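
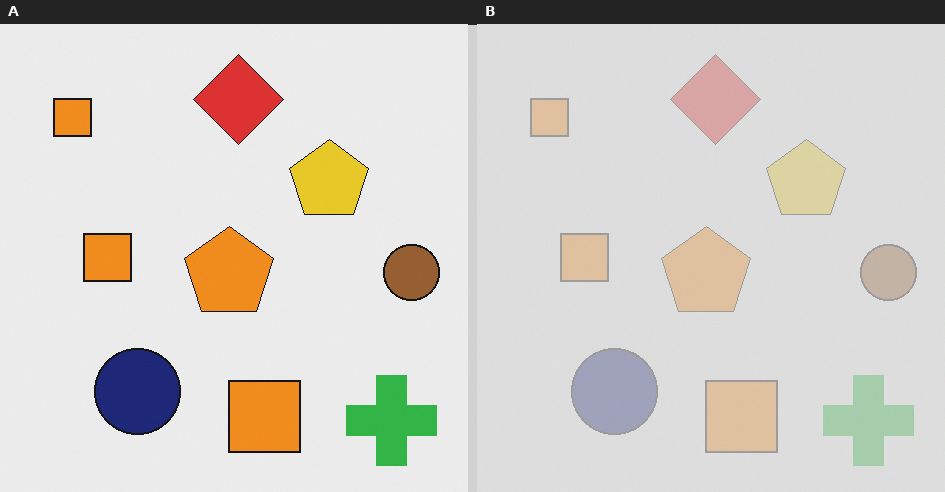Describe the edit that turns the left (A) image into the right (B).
It was given much lower contrast.

Tones are pushed toward mid-grey across the whole image — a global contrast change.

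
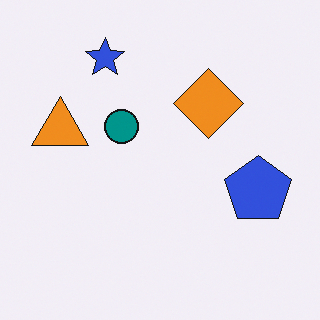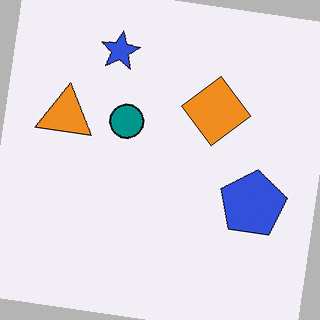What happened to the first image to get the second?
This is the original image rotated clockwise by a slight angle.

Every shape is tilted by the same angle and the image corners show triangular fill wedges — a whole-image rotation by a non-right angle.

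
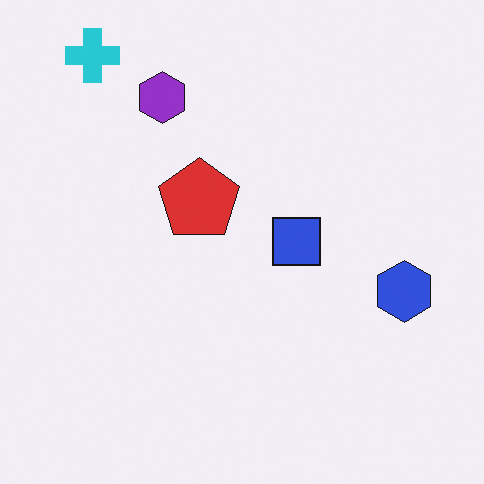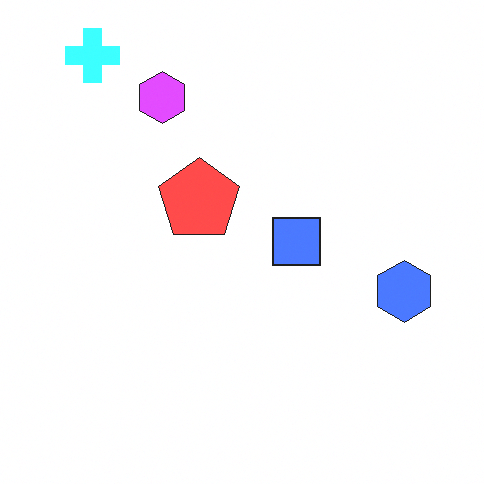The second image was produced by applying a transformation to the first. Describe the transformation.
The image was noticeably brightened.

Every pixel — background and shapes alike — is uniformly brightened.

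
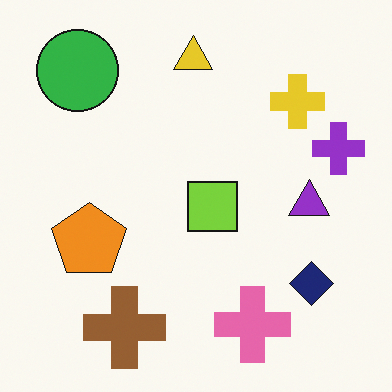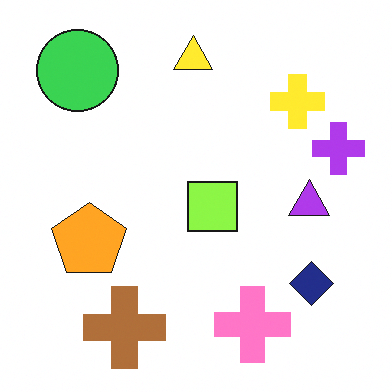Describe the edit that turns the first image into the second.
It was brightened a little.

Every pixel — background and shapes alike — is uniformly brightened.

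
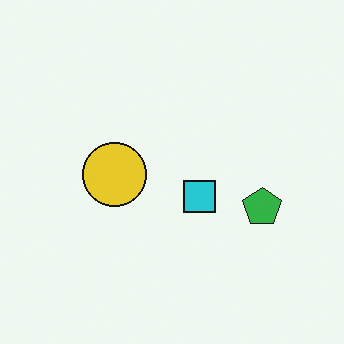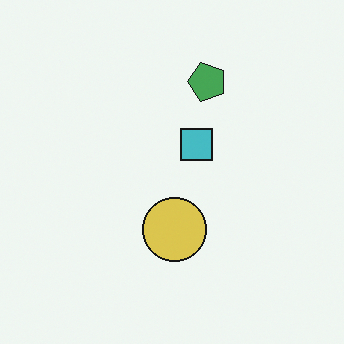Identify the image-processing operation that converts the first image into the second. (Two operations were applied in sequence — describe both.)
The transformation is: rotated 90° counter-clockwise, then slightly desaturated.

The green pentagon sits in the right of the first image and the top of the second — consistent with a whole-image 90° counter-clockwise rotation. All colors are more muted and greyish — a global saturation change.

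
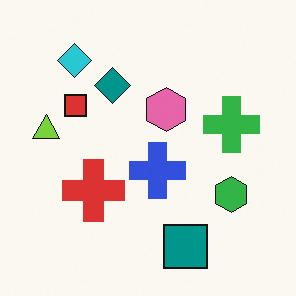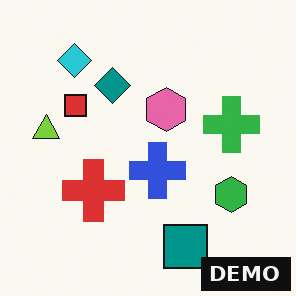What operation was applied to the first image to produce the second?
The image was watermarked with the text "DEMO" in the lower-right corner.

A dark label reading "DEMO" appears in the lower-right corner.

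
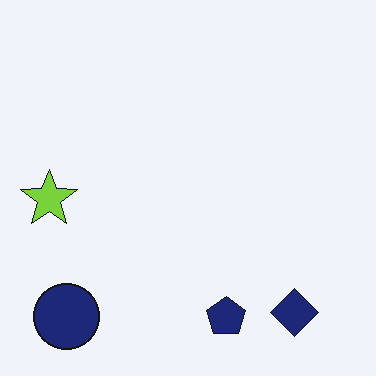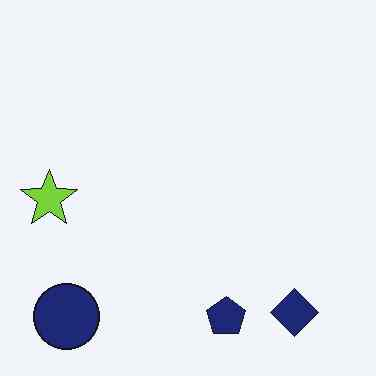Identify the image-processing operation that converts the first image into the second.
The transformation is: given moderate JPEG compression.

Blocky 8×8 compression artifacts appear around shape edges and the flat background shows ringing — characteristic JPEG degradation.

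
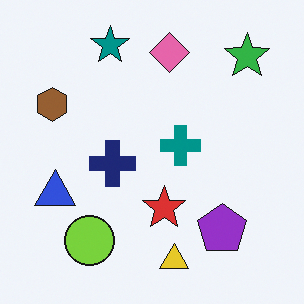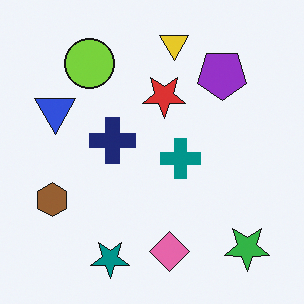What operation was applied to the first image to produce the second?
The image was flipped vertically (top ↔ bottom).

The yellow triangle is in the bottom of the first image and the top of the second — shapes on opposite sides of the horizontal midline have swapped in a mirror flip.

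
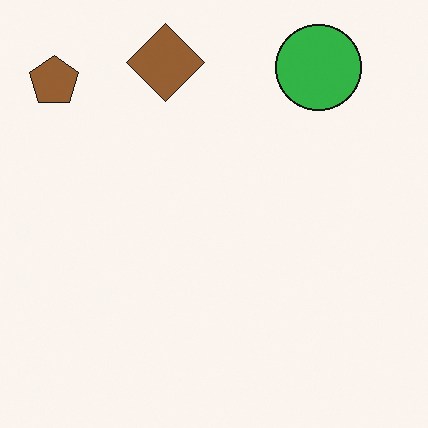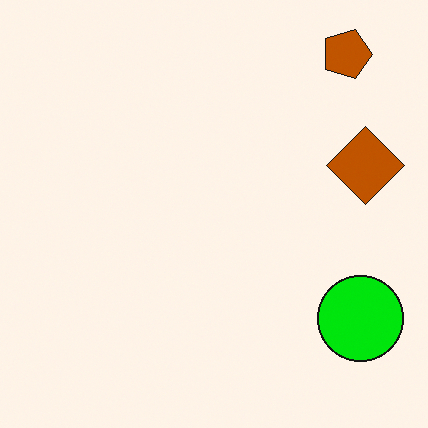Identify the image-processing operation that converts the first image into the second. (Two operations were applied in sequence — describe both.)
The image was rotated 90° clockwise, then heavily oversaturated.

The brown pentagon sits in the top-left of the first image and the top-right of the second — consistent with a whole-image 90° clockwise rotation. All colors are more vivid — a global saturation change.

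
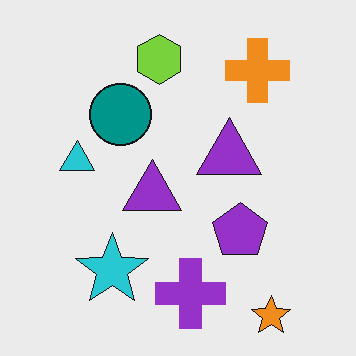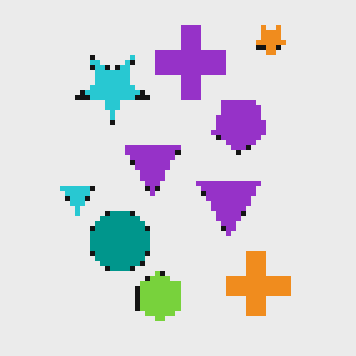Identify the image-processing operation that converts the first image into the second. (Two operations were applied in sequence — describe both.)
The image was flipped vertically (top ↔ bottom), then mildly pixelated.

The orange star is in the bottom-right of the first image and the top-right of the second — shapes on opposite sides of the horizontal midline have swapped in a mirror flip. Shapes are reduced to large square blocks; fine edges and outlines are lost — a downscale-then-upscale (mosaic) effect.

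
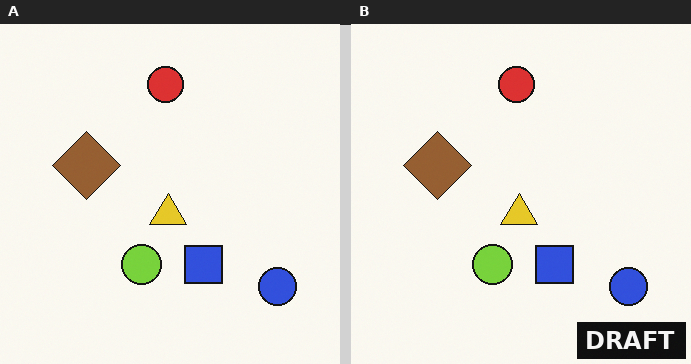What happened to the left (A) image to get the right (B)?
Watermarked with the text "DRAFT" in the lower-right corner.

A dark label reading "DRAFT" appears in the lower-right corner.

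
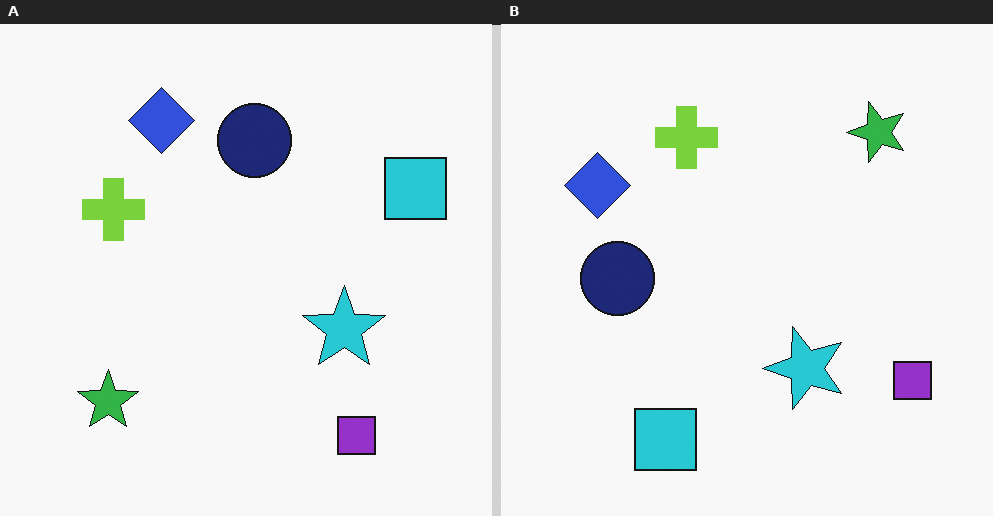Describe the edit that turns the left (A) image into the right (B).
It was transposed (reflected across the top-left ↔ bottom-right diagonal).

Shapes have swapped their row and column positions — what was in the top-right is now in the bottom-left — a diagonal reflection.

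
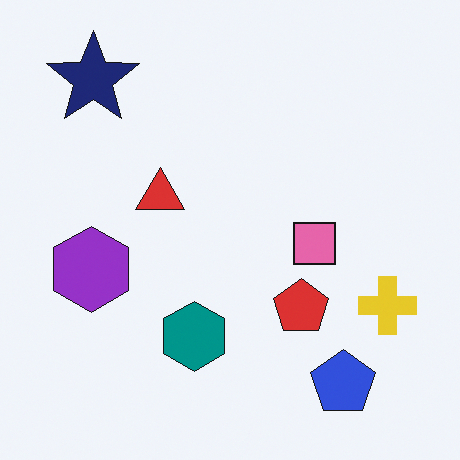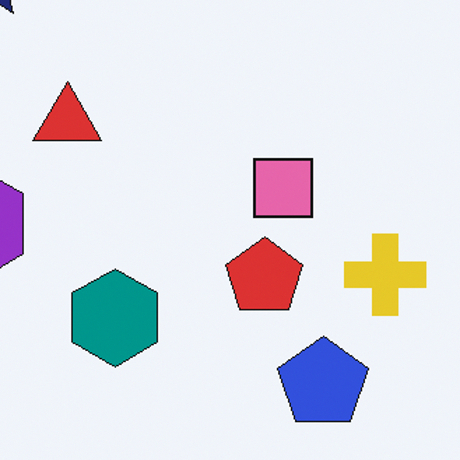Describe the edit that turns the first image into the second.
This is the original image cropped slightly and scaled back up.

The visible shapes are larger and the field of view is narrower; shapes near the original edges may be partly or wholly outside the frame — a crop-and-rescale.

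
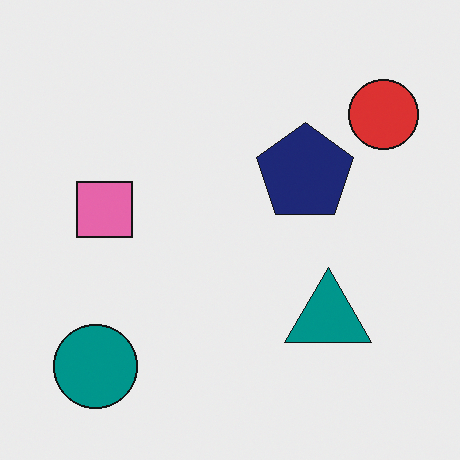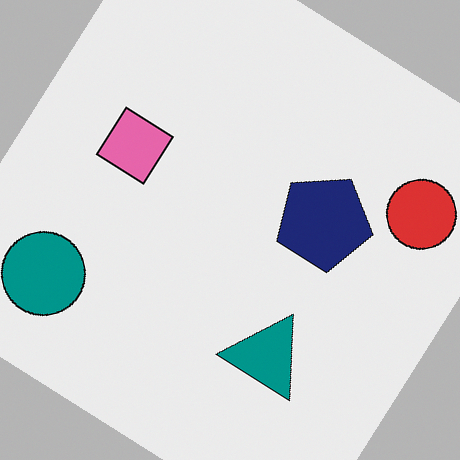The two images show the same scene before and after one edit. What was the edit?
The image was rotated clockwise by a large amount — several tens of degrees.

Every shape is tilted by the same angle and the image corners show triangular fill wedges — a whole-image rotation by a non-right angle.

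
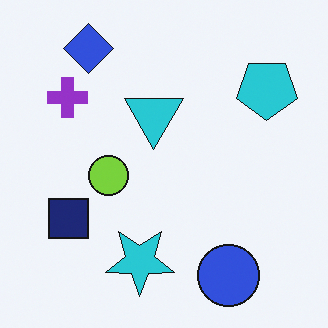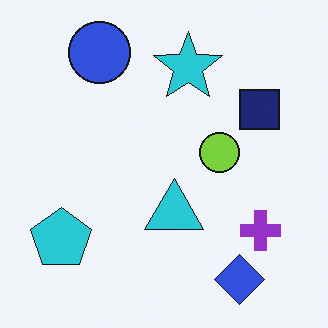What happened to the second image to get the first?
Rotated 180°.

The blue diamond sits in the bottom-right of the second image and the top-left of the first — consistent with a whole-image 180° rotation.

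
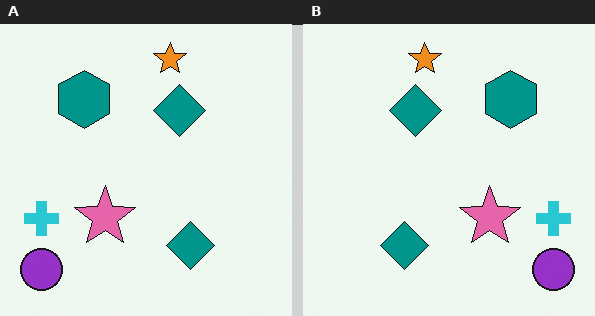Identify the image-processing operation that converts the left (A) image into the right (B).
The image was flipped horizontally (left ↔ right).

The cyan cross is in the left of the left (A) image and the right of the right (B) — shapes on opposite sides of the vertical midline have swapped in a mirror flip.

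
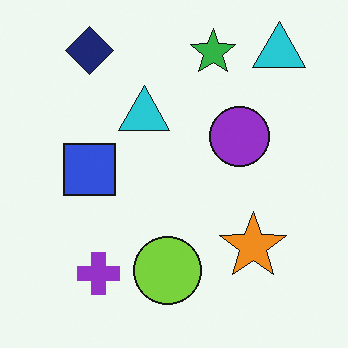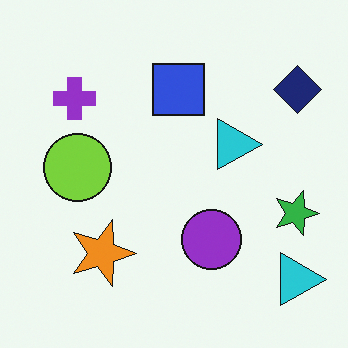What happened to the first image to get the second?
This is the original image rotated 90° clockwise.

The navy diamond sits in the top-left of the first image and the top-right of the second — consistent with a whole-image 90° clockwise rotation.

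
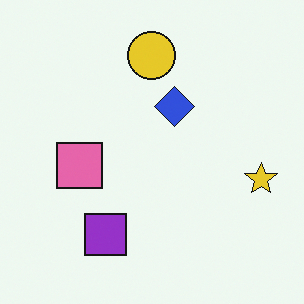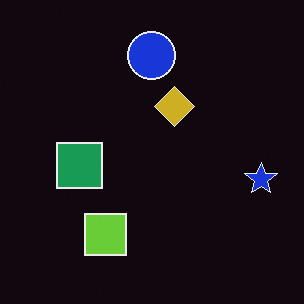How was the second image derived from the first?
The image was color-inverted (negative).

The light background has become dark and every shape's color is its complement — a photographic negative.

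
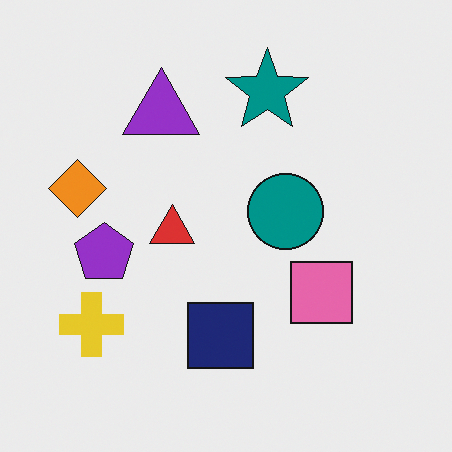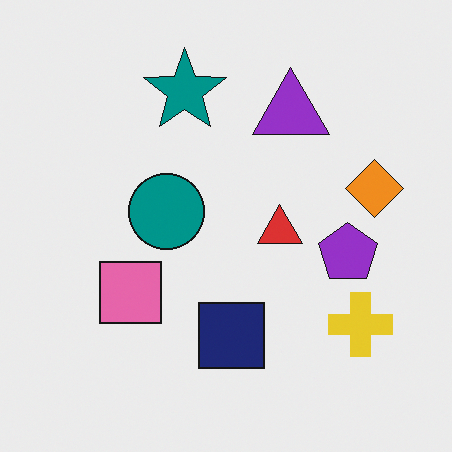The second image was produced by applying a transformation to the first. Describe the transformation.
The image was flipped horizontally (left ↔ right).

The orange diamond is in the left of the first image and the right of the second — shapes on opposite sides of the vertical midline have swapped in a mirror flip.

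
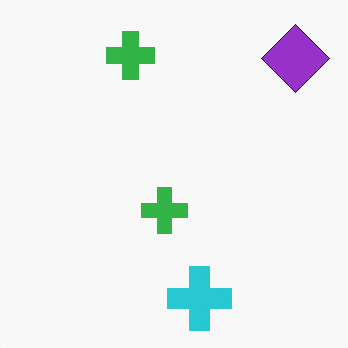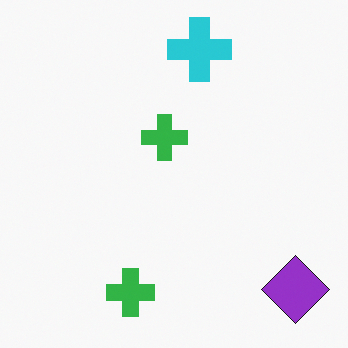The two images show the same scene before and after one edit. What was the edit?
The second image is the first flipped vertically (top ↔ bottom).

The cyan cross is in the bottom of the first image and the top of the second — shapes on opposite sides of the horizontal midline have swapped in a mirror flip.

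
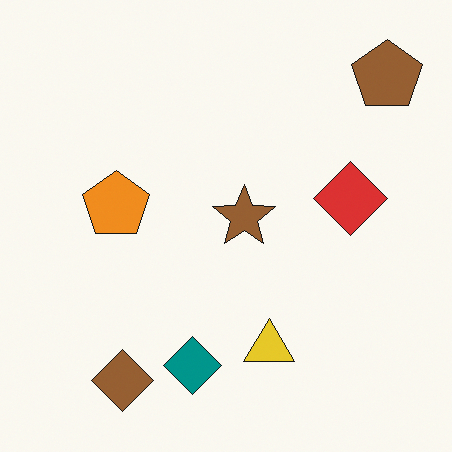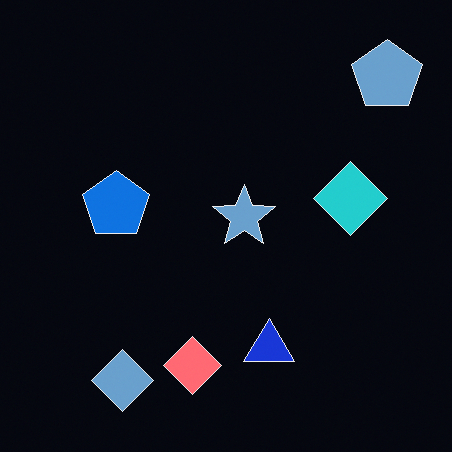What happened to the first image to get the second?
The image was color-inverted (negative).

The light background has become dark and every shape's color is its complement — a photographic negative.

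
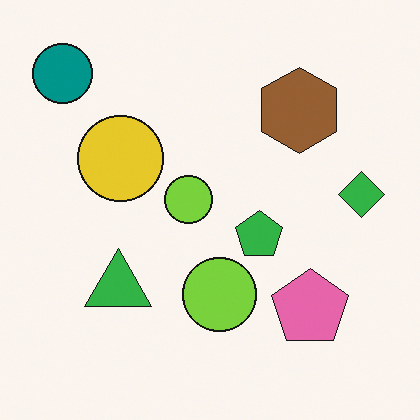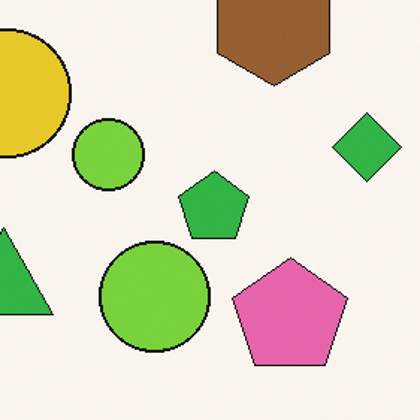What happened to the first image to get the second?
The second image is the first cropped slightly and scaled back up.

The visible shapes are larger and the field of view is narrower; shapes near the original edges may be partly or wholly outside the frame — a crop-and-rescale.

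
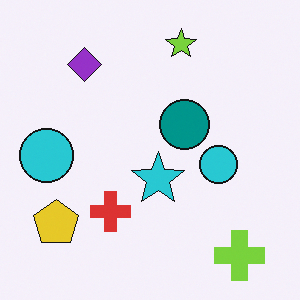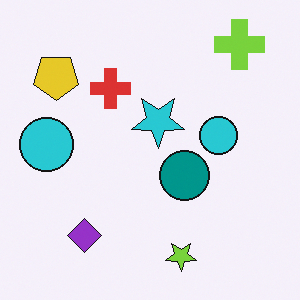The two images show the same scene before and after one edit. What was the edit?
Flipped vertically (top ↔ bottom).

The lime star is in the top of the first image and the bottom of the second — shapes on opposite sides of the horizontal midline have swapped in a mirror flip.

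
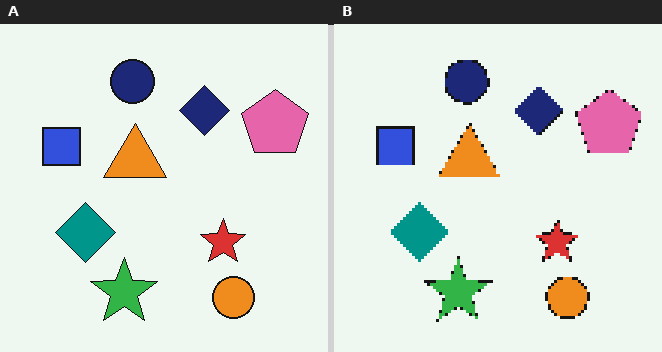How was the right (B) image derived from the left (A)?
The image was mildly pixelated.

Shapes are reduced to large square blocks; fine edges and outlines are lost — a downscale-then-upscale (mosaic) effect.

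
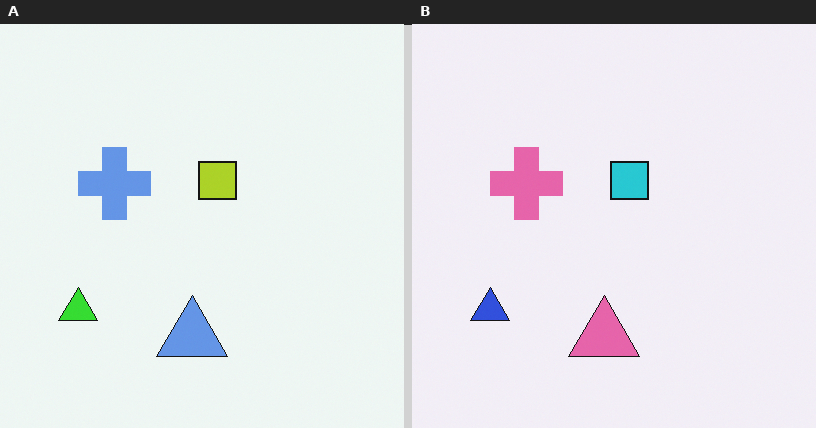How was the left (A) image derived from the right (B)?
The transformation is: hue-shifted through roughly half the color wheel.

Every shape's color has rotated by the same amount around the hue wheel — a uniform hue shift.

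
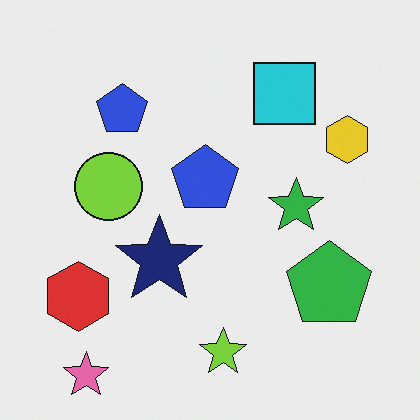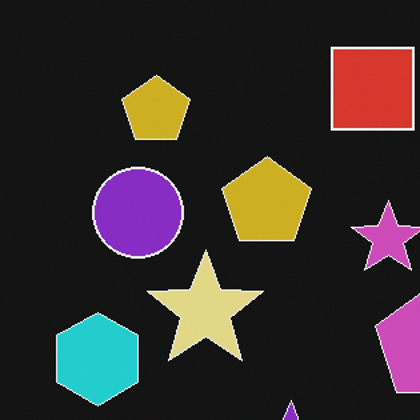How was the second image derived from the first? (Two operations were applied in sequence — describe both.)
The image was cropped to a modestly smaller region and rescaled, then color-inverted (negative).

The visible shapes are larger and the field of view is narrower; shapes near the original edges may be partly or wholly outside the frame — a crop-and-rescale. The light background has become dark and every shape's color is its complement — a photographic negative.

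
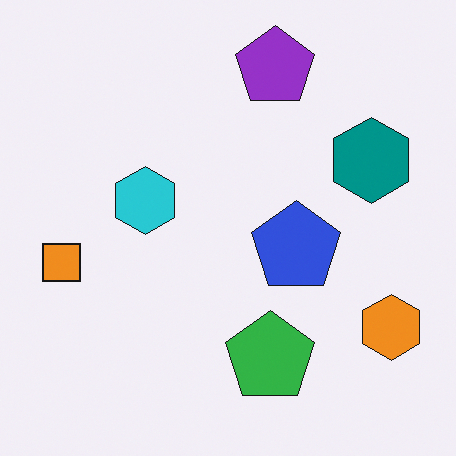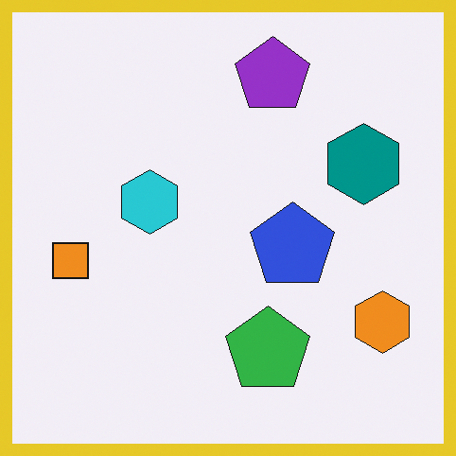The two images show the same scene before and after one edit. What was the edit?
This is the original image framed with a yellow border.

A solid yellow frame runs around the edge of the second image, with the content slightly shrunk inside it.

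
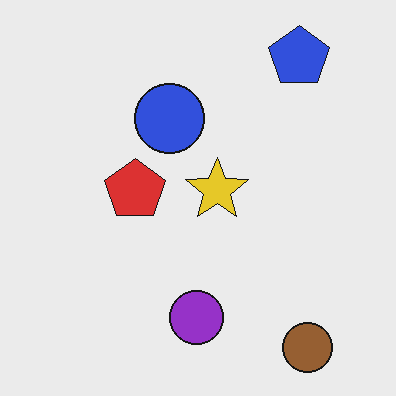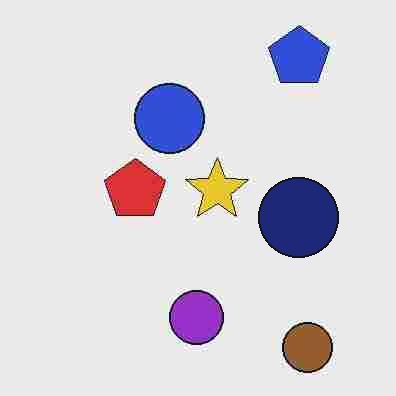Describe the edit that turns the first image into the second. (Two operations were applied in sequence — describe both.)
It was degraded with heavy JPEG compression, then overlaid with an additional navy circle.

Blocky 8×8 compression artifacts appear around shape edges and the flat background shows ringing — characteristic JPEG degradation. A navy circle appears in the second image that is absent from the first.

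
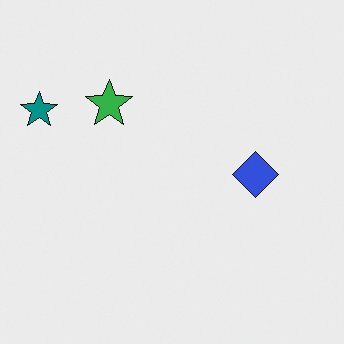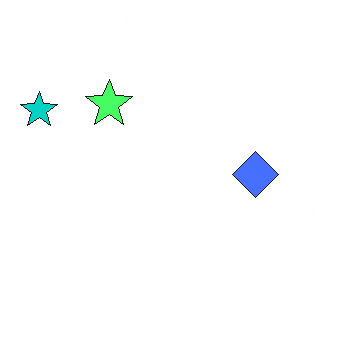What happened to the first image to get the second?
Substantially brightened.

Every pixel — background and shapes alike — is uniformly brightened.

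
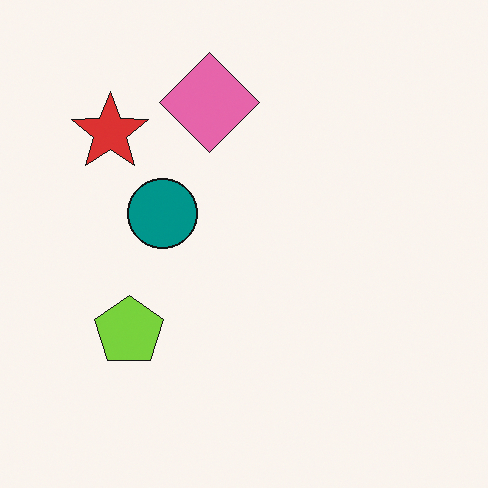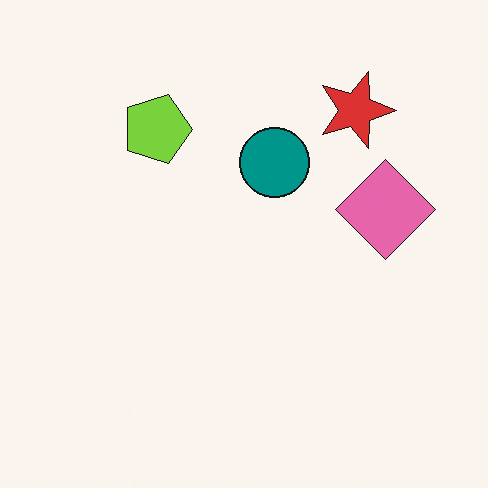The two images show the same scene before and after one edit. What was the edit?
It was rotated 90° clockwise.

The red star sits in the top-left of the first image and the top-right of the second — consistent with a whole-image 90° clockwise rotation.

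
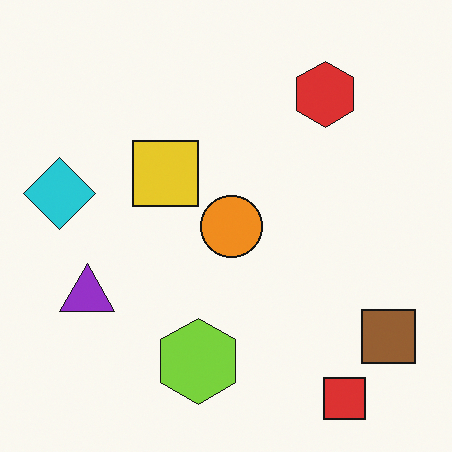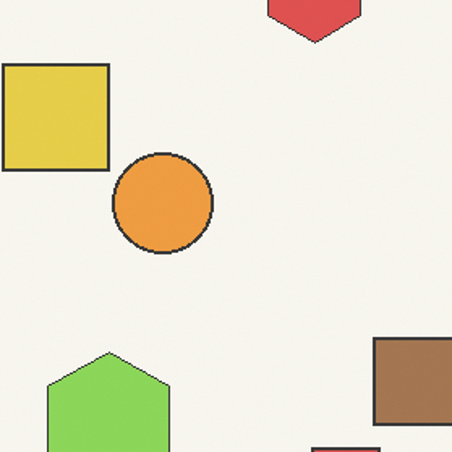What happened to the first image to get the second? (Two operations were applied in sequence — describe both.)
The transformation is: given slightly reduced contrast, then cropped tightly and scaled back up.

Tones are pushed toward mid-grey across the whole image — a global contrast change. The visible shapes are larger and the field of view is narrower; shapes near the original edges may be partly or wholly outside the frame — a crop-and-rescale.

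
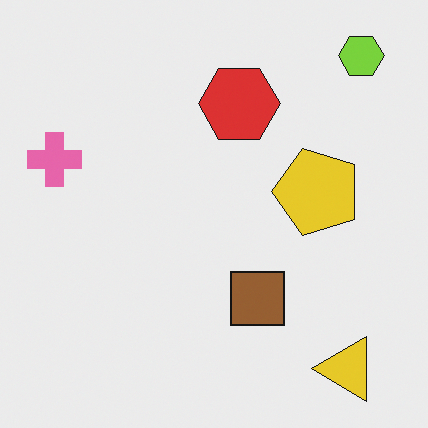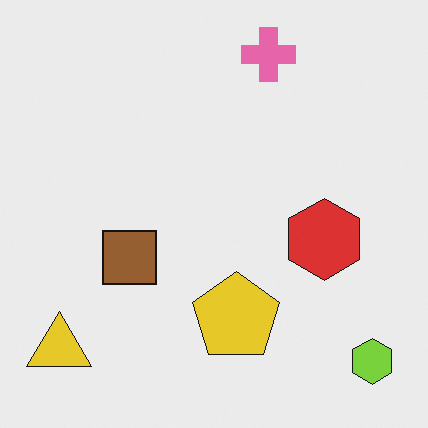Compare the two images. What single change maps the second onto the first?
The image was rotated 90° counter-clockwise.

The lime hexagon sits in the bottom-right of the second image and the top-right of the first — consistent with a whole-image 90° counter-clockwise rotation.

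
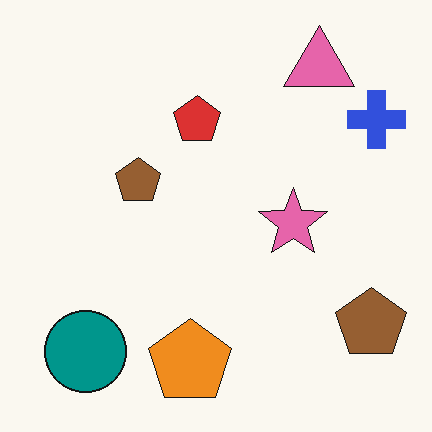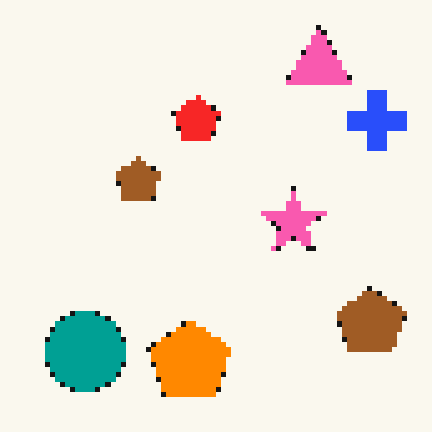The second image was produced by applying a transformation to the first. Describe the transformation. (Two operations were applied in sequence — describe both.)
This is the original image slightly oversaturated, then lightly pixelated (a mild mosaic effect).

All colors are more vivid — a global saturation change. Shapes are reduced to large square blocks; fine edges and outlines are lost — a downscale-then-upscale (mosaic) effect.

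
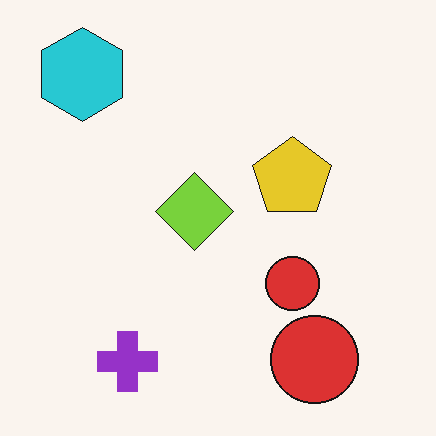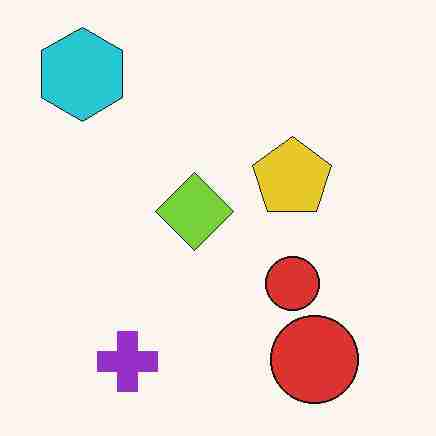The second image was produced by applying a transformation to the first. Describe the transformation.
The second image is the first degraded with heavy JPEG compression.

Blocky 8×8 compression artifacts appear around shape edges and the flat background shows ringing — characteristic JPEG degradation.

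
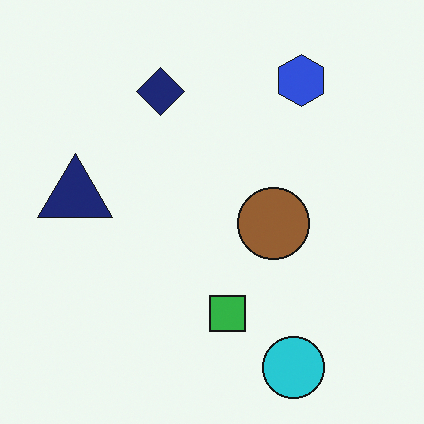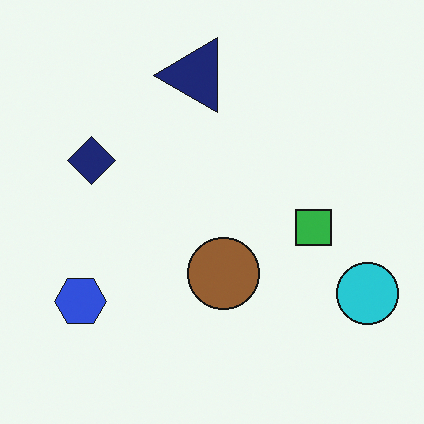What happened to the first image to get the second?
The transformation is: transposed (reflected across the top-left ↔ bottom-right diagonal).

Shapes have swapped their row and column positions — what was in the top-right is now in the bottom-left — a diagonal reflection.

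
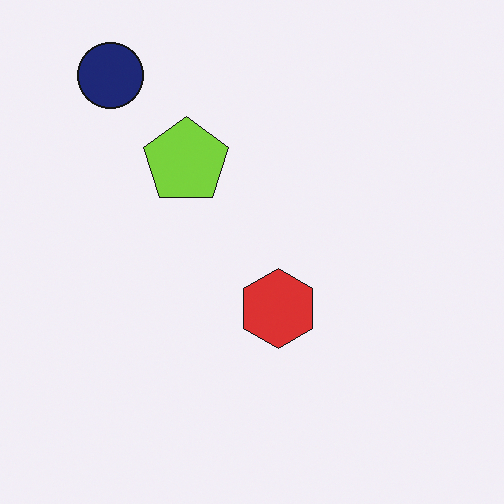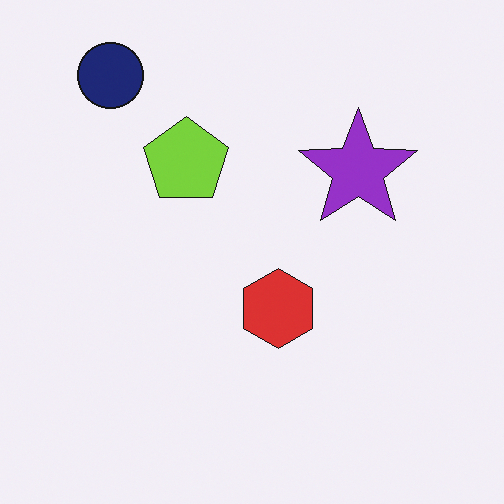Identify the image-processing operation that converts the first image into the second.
The image was overlaid with an additional purple star.

A purple star appears in the second image that is absent from the first.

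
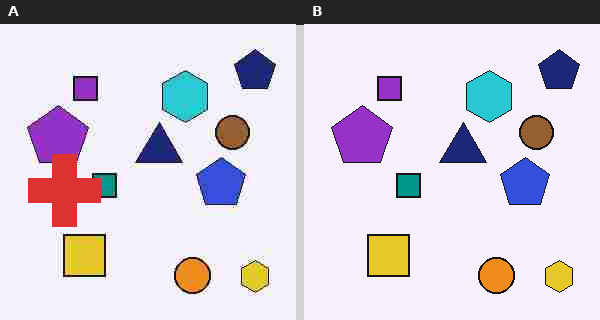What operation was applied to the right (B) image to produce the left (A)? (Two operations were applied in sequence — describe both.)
The image was degraded with heavy JPEG compression, then overlaid with an additional red cross.

Blocky 8×8 compression artifacts appear around shape edges and the flat background shows ringing — characteristic JPEG degradation. A red cross appears in the left (A) image that is absent from the right (B).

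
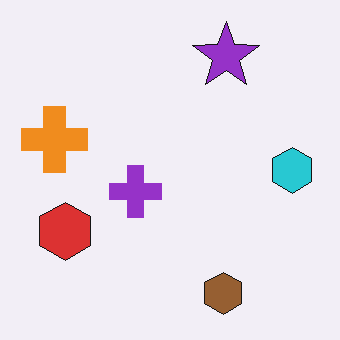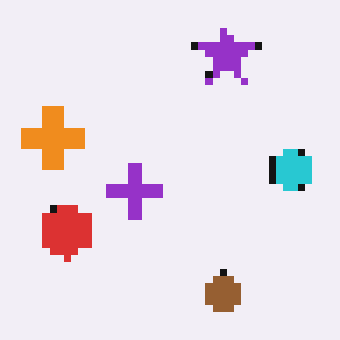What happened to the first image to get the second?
It was pixelated into visible square blocks.

Shapes are reduced to large square blocks; fine edges and outlines are lost — a downscale-then-upscale (mosaic) effect.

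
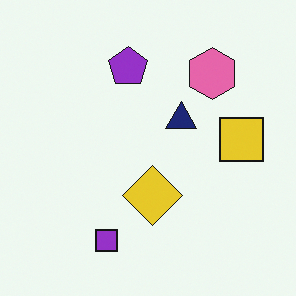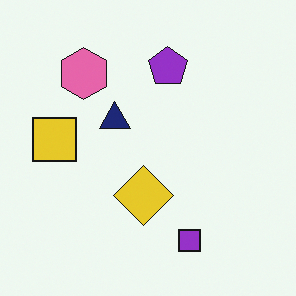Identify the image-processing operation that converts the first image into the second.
The image was flipped horizontally (left ↔ right).

The yellow square is in the right of the first image and the left of the second — shapes on opposite sides of the vertical midline have swapped in a mirror flip.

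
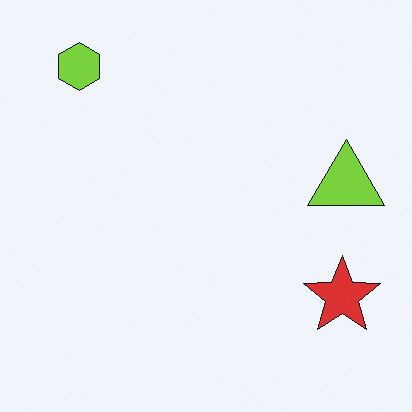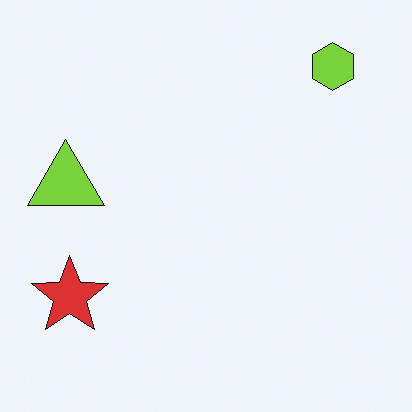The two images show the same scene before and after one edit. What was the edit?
Flipped horizontally (left ↔ right).

The lime triangle is in the right of the first image and the left of the second — shapes on opposite sides of the vertical midline have swapped in a mirror flip.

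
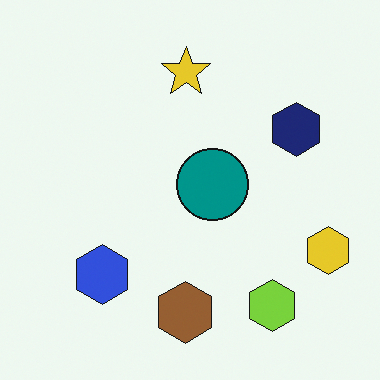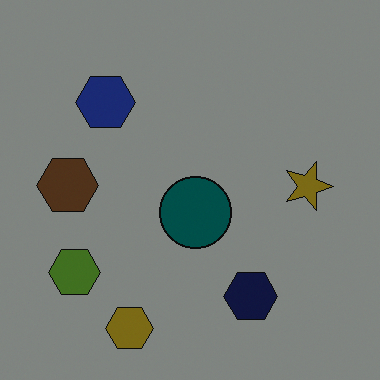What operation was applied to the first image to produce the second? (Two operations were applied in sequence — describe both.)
It was substantially darkened, then rotated 90° clockwise.

Every pixel — background and shapes alike — is uniformly darkened. The yellow hexagon sits in the right of the first image and the bottom of the second — consistent with a whole-image 90° clockwise rotation.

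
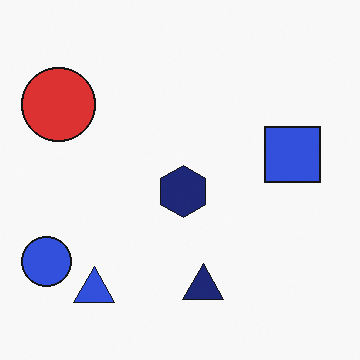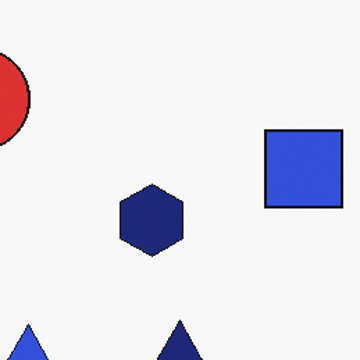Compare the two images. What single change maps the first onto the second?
It was cropped to a modestly smaller region and rescaled.

The visible shapes are larger and the field of view is narrower; shapes near the original edges may be partly or wholly outside the frame — a crop-and-rescale.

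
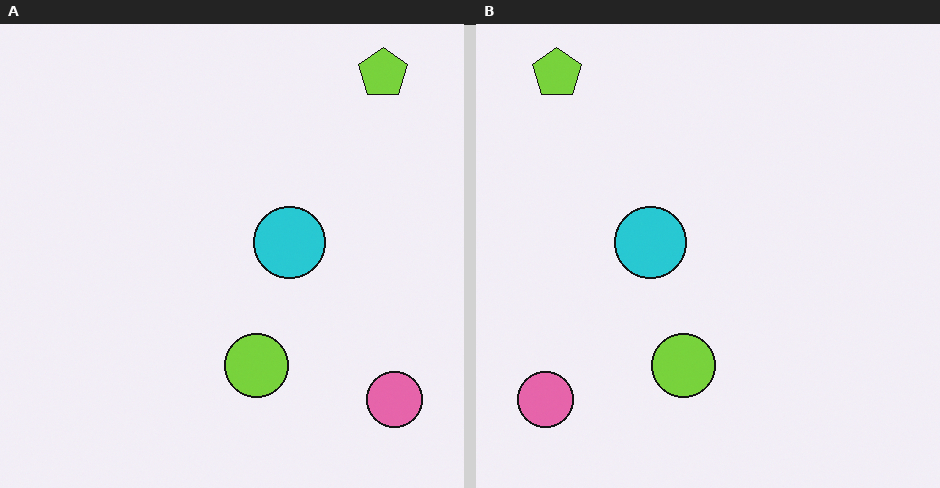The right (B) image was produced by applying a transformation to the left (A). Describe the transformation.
The transformation is: flipped horizontally (left ↔ right).

The pink circle is in the bottom-right of the left (A) image and the bottom-left of the right (B) — shapes on opposite sides of the vertical midline have swapped in a mirror flip.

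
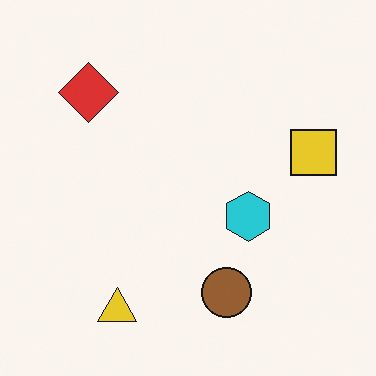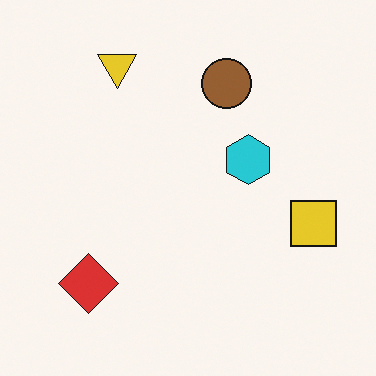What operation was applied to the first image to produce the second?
Flipped vertically (top ↔ bottom).

The yellow triangle is in the bottom-left of the first image and the top-left of the second — shapes on opposite sides of the horizontal midline have swapped in a mirror flip.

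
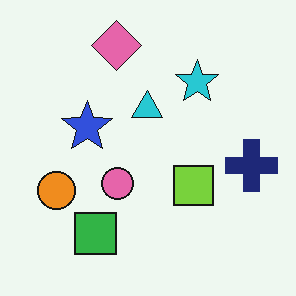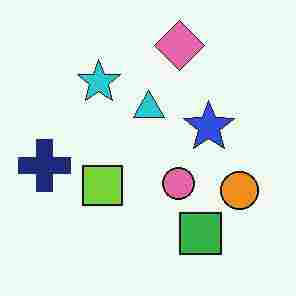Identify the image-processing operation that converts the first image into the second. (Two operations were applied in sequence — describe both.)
The transformation is: flipped horizontally (left ↔ right), then heavily JPEG-compressed with obvious blocking artifacts.

The navy cross is in the right of the first image and the left of the second — shapes on opposite sides of the vertical midline have swapped in a mirror flip. Blocky 8×8 compression artifacts appear around shape edges and the flat background shows ringing — characteristic JPEG degradation.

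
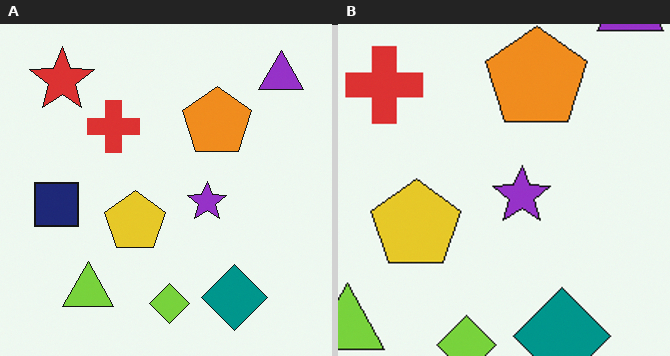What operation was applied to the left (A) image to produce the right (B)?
The image was cropped to a modestly smaller region and rescaled.

The visible shapes are larger and the field of view is narrower; shapes near the original edges may be partly or wholly outside the frame — a crop-and-rescale.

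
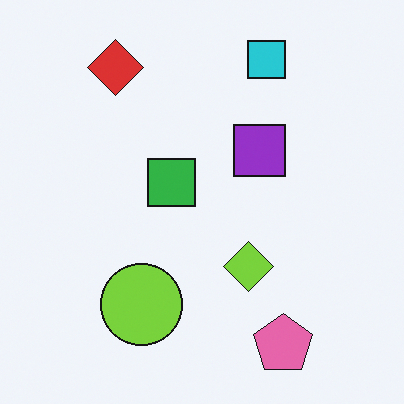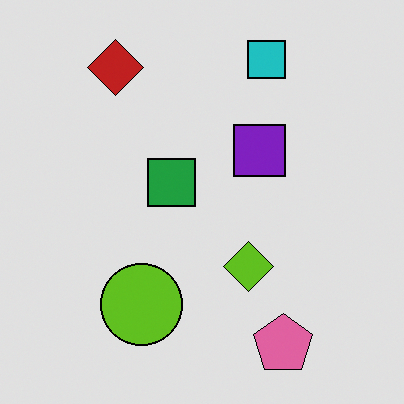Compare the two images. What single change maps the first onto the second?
The image was posterized to a reduced palette.

Each flat color has snapped to a coarser quantized level — most visibly, the near-white background has dropped to a flat grey.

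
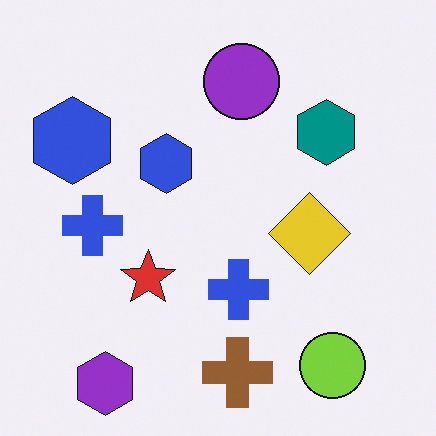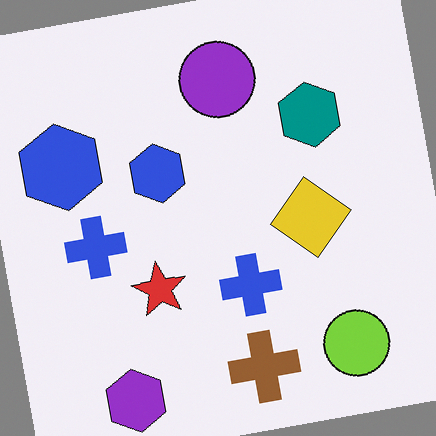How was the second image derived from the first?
The image was rotated counter-clockwise by a slight angle.

Every shape is tilted by the same angle and the image corners show triangular fill wedges — a whole-image rotation by a non-right angle.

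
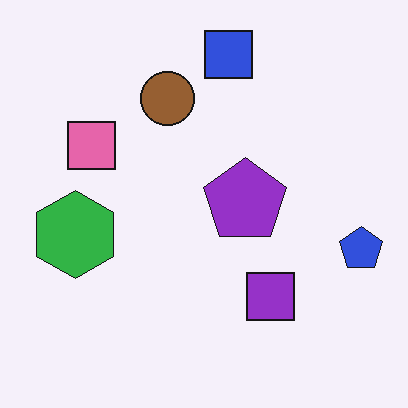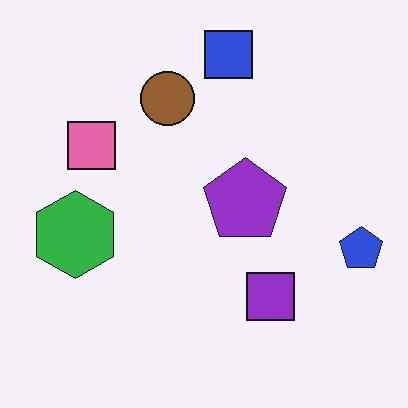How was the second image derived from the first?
It was JPEG-compressed with visible artifacts.

Blocky 8×8 compression artifacts appear around shape edges and the flat background shows ringing — characteristic JPEG degradation.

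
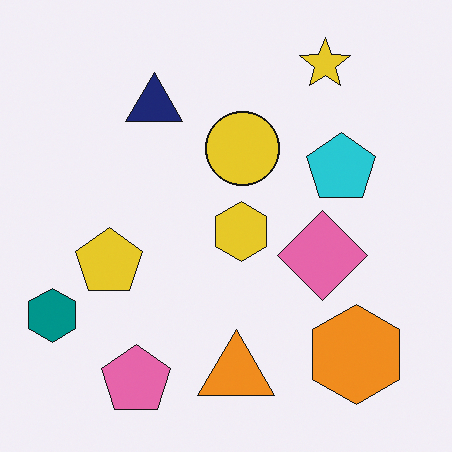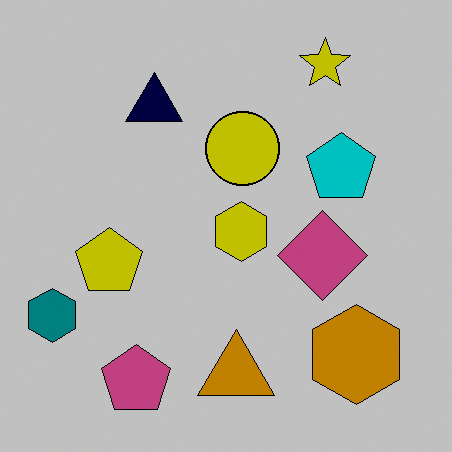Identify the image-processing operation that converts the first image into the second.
It was aggressively posterized.

Each flat color has snapped to a coarser quantized level — most visibly, the near-white background has dropped to a flat grey.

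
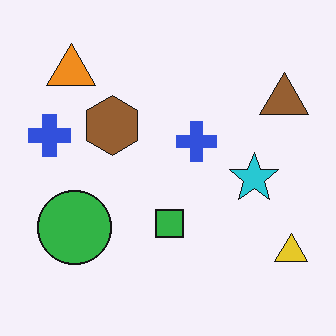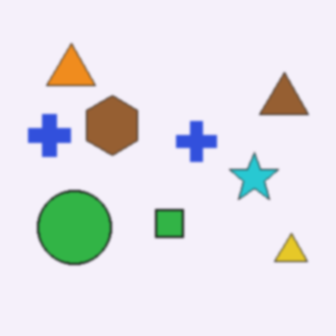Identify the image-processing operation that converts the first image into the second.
The transformation is: given a subtle gaussian blur.

Shape edges and outlines are uniformly softened across the whole image.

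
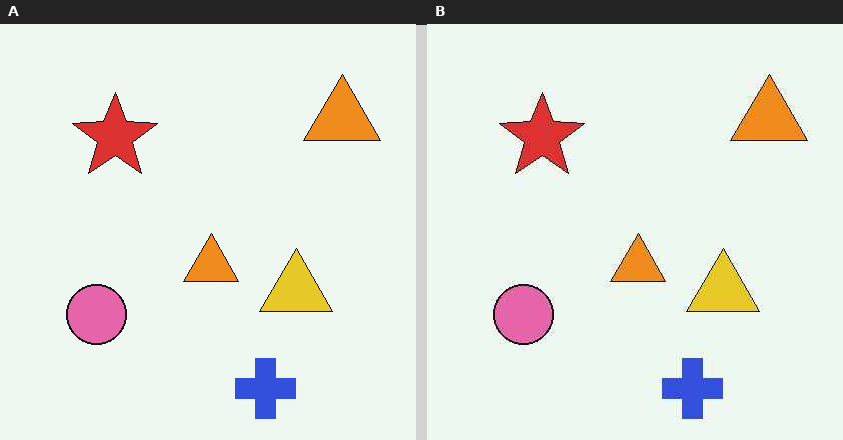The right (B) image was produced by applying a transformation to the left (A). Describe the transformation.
The transformation is: given moderate JPEG compression.

Blocky 8×8 compression artifacts appear around shape edges and the flat background shows ringing — characteristic JPEG degradation.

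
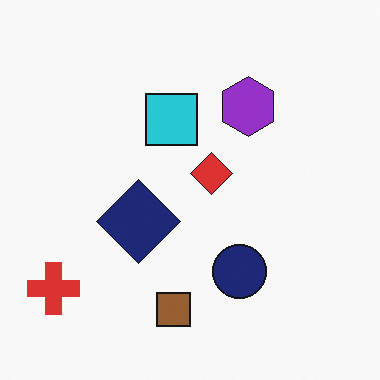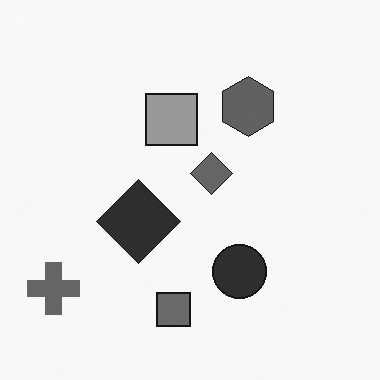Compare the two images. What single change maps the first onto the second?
Converted to grayscale.

All color is removed — every shape is now a shade of grey.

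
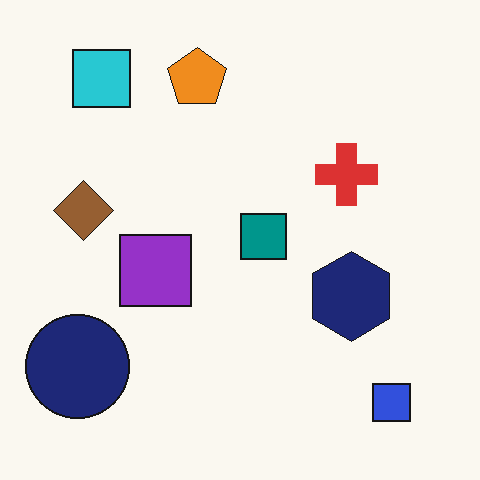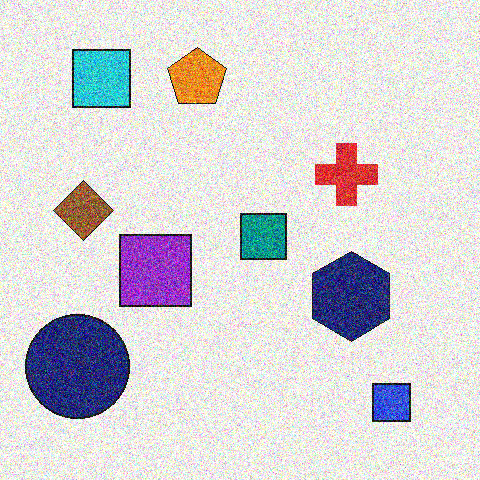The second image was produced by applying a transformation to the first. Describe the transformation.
It was degraded with strong gaussian noise.

Random speckle covers the whole image, including the flat background.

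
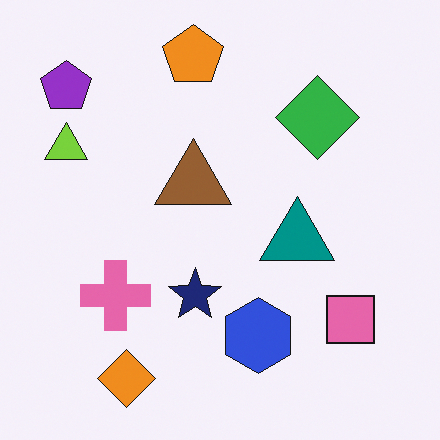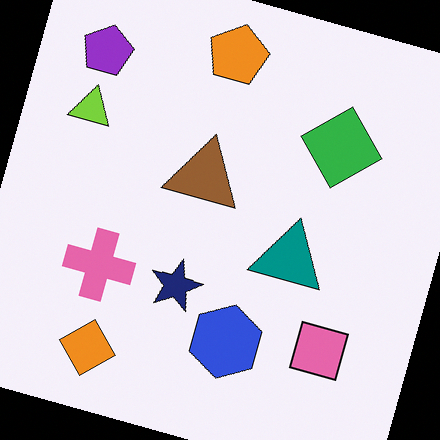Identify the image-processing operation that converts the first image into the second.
The image was rotated clockwise by a moderate amount.

Every shape is tilted by the same angle and the image corners show triangular fill wedges — a whole-image rotation by a non-right angle.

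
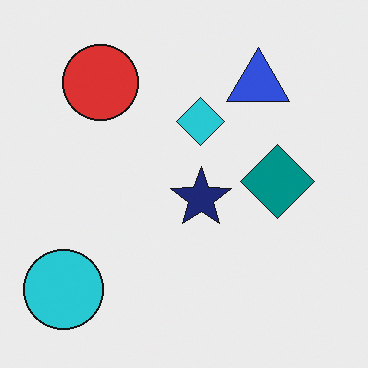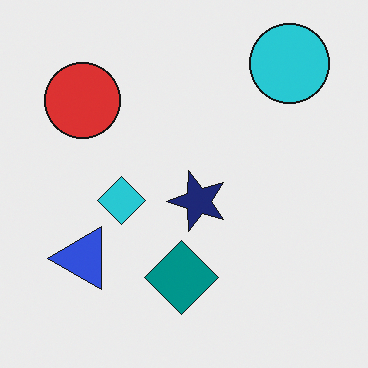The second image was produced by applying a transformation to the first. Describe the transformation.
The transformation is: transposed (reflected across the top-left ↔ bottom-right diagonal).

Shapes have swapped their row and column positions — what was in the top-right is now in the bottom-left — a diagonal reflection.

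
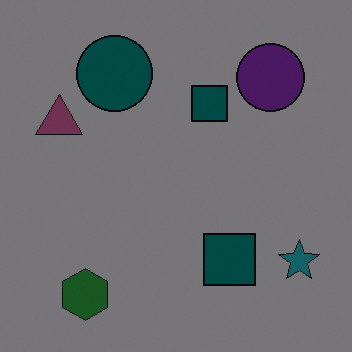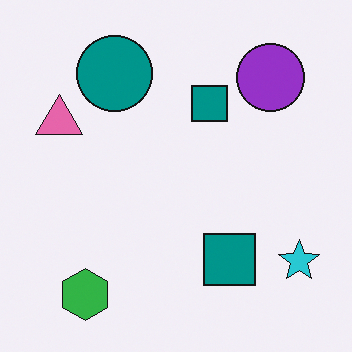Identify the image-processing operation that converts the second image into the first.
The image was darkened a lot.

Every pixel — background and shapes alike — is uniformly darkened.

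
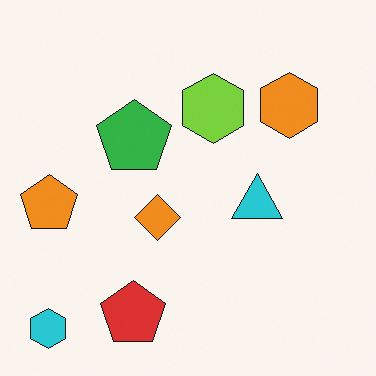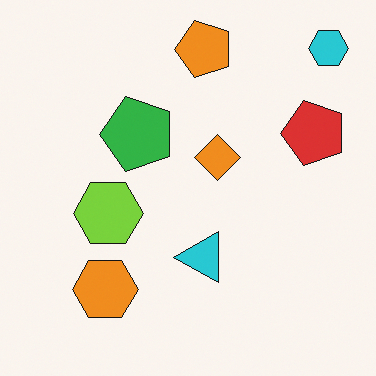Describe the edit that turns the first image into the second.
This is the original image transposed (reflected across the top-left ↔ bottom-right diagonal).

Shapes have swapped their row and column positions — what was in the top-right is now in the bottom-left — a diagonal reflection.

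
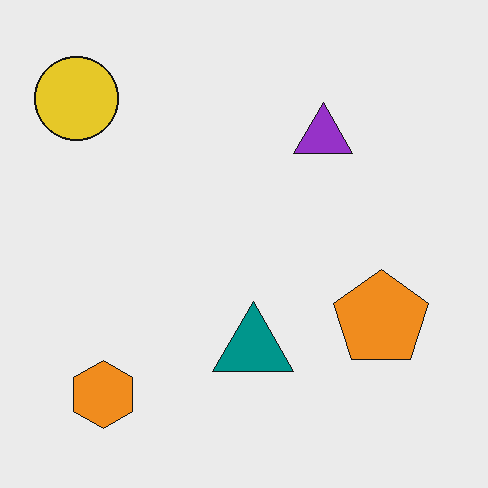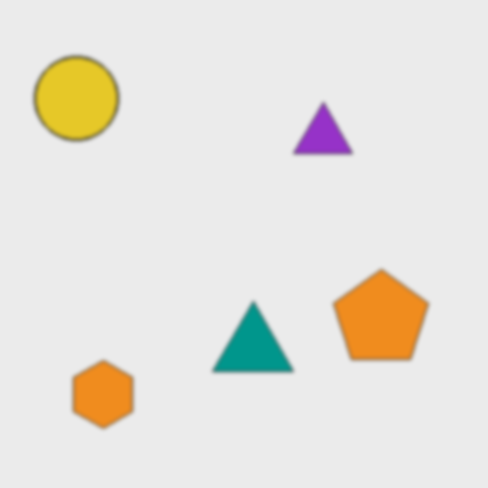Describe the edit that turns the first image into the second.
The second image is the first lightly blurred.

Shape edges and outlines are uniformly softened across the whole image.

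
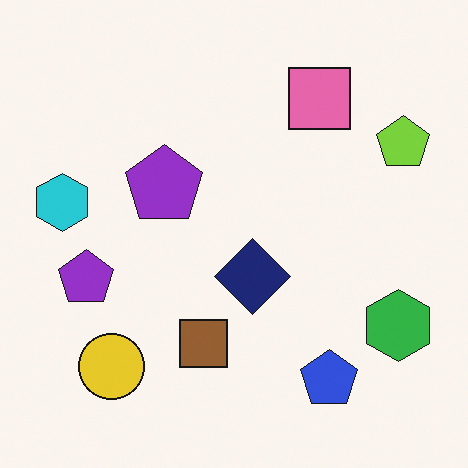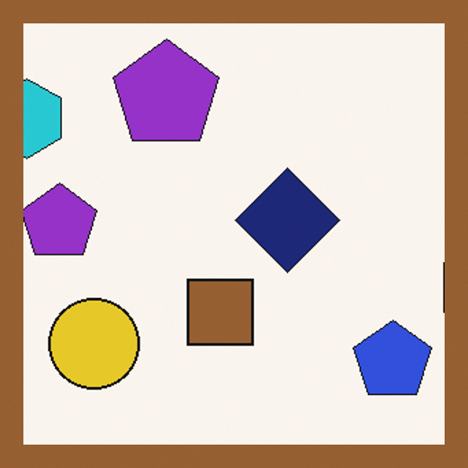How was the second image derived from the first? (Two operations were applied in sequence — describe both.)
The second image is the first cropped to a modestly smaller region and rescaled, then framed with a brown border.

The visible shapes are larger and the field of view is narrower; shapes near the original edges may be partly or wholly outside the frame — a crop-and-rescale. A solid brown frame runs around the edge of the second image, with the content slightly shrunk inside it.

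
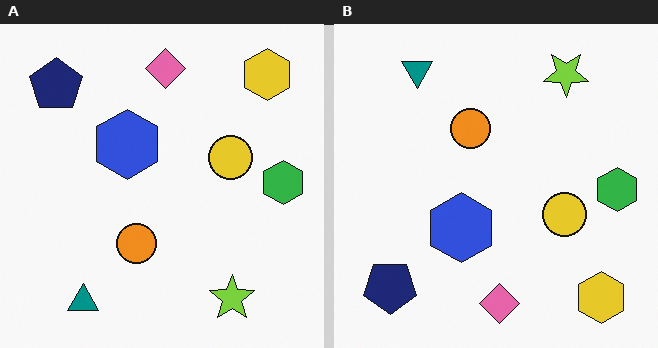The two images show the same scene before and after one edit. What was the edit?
Flipped vertically (top ↔ bottom).

The pink diamond is in the top of the left (A) image and the bottom of the right (B) — shapes on opposite sides of the horizontal midline have swapped in a mirror flip.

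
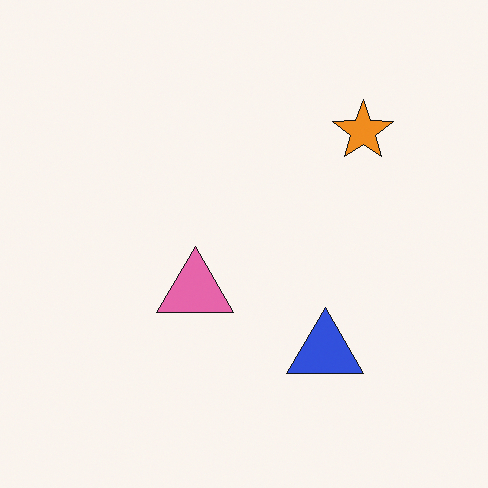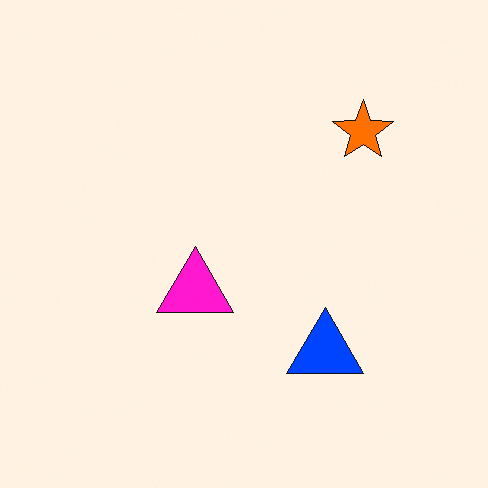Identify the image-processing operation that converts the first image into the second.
The transformation is: made much more vivid (saturation change).

All colors are more vivid — a global saturation change.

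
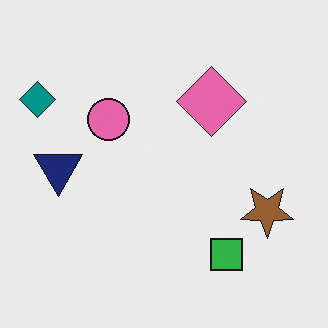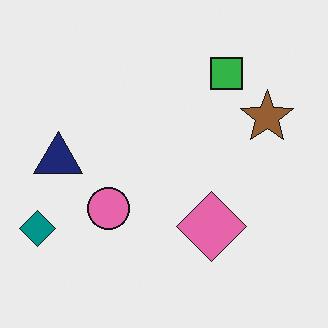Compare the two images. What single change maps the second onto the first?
The image was flipped vertically (top ↔ bottom).

The green square is in the top-right of the second image and the bottom-right of the first — shapes on opposite sides of the horizontal midline have swapped in a mirror flip.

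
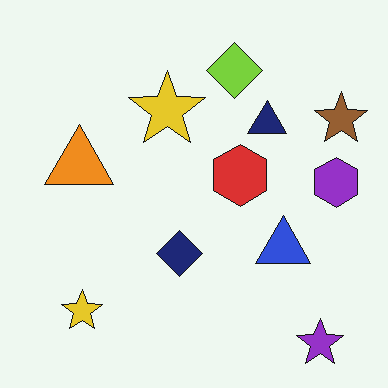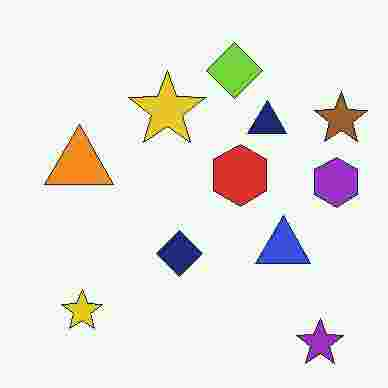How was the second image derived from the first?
The image was degraded with heavy JPEG compression.

Blocky 8×8 compression artifacts appear around shape edges and the flat background shows ringing — characteristic JPEG degradation.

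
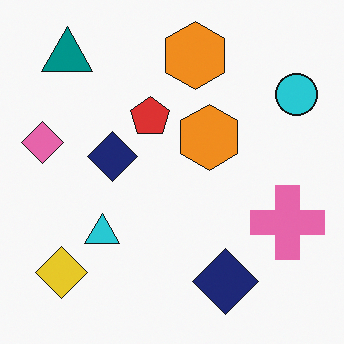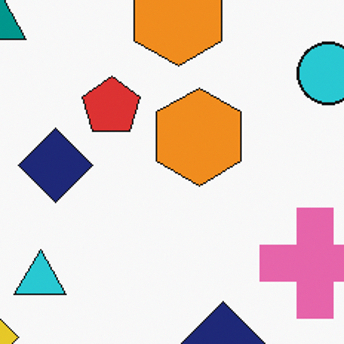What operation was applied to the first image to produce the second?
It was cropped slightly and scaled back up.

The visible shapes are larger and the field of view is narrower; shapes near the original edges may be partly or wholly outside the frame — a crop-and-rescale.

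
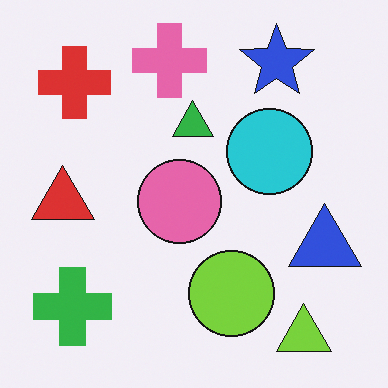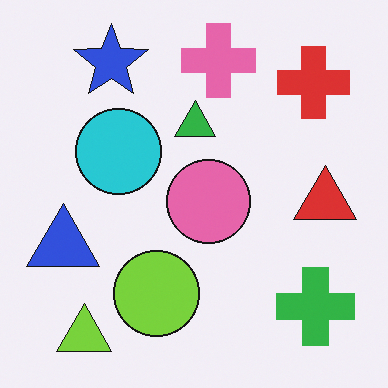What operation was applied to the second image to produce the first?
It was flipped horizontally (left ↔ right).

The blue triangle is in the left of the second image and the right of the first — shapes on opposite sides of the vertical midline have swapped in a mirror flip.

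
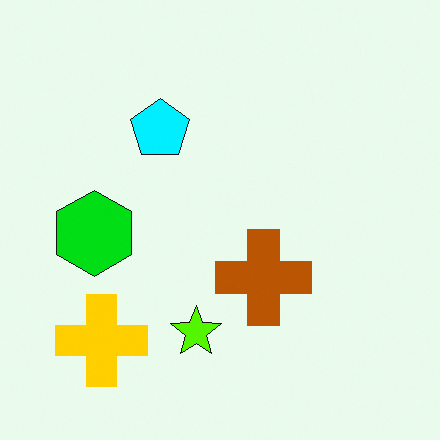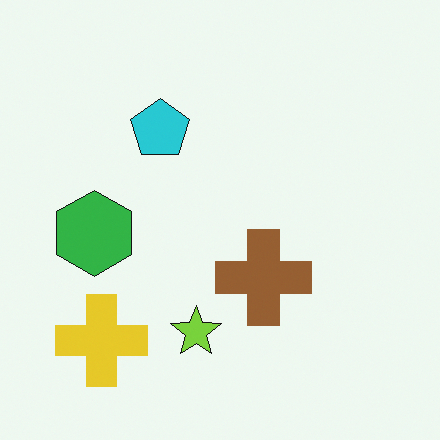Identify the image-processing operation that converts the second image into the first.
This is the original image made much more vivid (saturation change).

All colors are more vivid — a global saturation change.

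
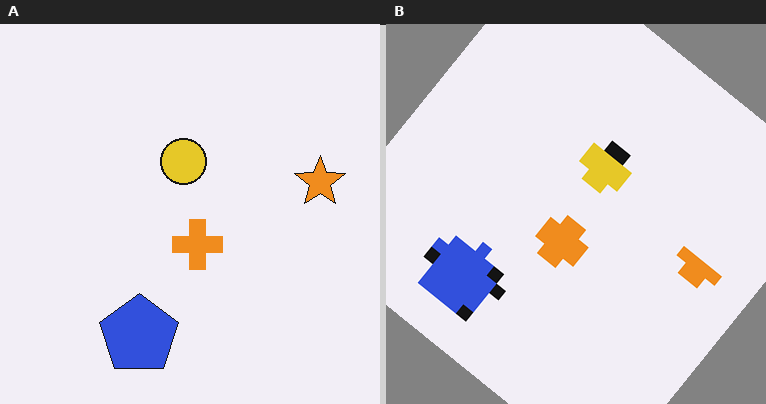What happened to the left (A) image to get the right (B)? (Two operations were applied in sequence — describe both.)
This is the original image heavily pixelated into large blocks, then rotated clockwise by a large amount — several tens of degrees.

Shapes are reduced to large square blocks; fine edges and outlines are lost — a downscale-then-upscale (mosaic) effect. Every shape is tilted by the same angle and the image corners show triangular fill wedges — a whole-image rotation by a non-right angle.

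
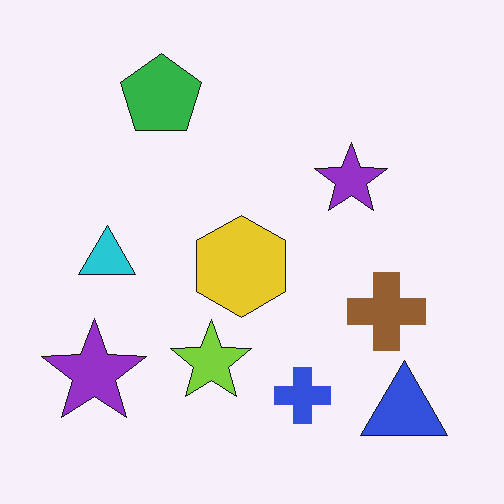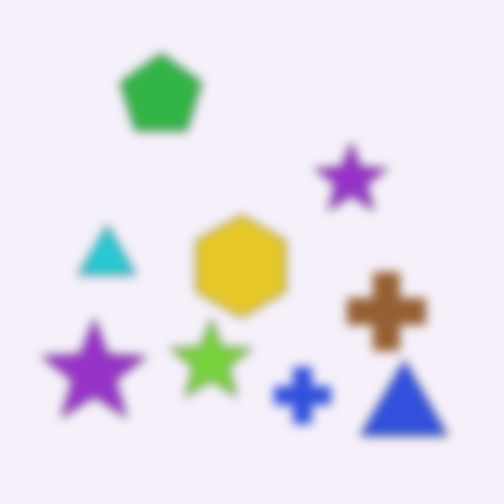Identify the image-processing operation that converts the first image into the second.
It was heavily blurred.

Shape edges and outlines are uniformly softened across the whole image.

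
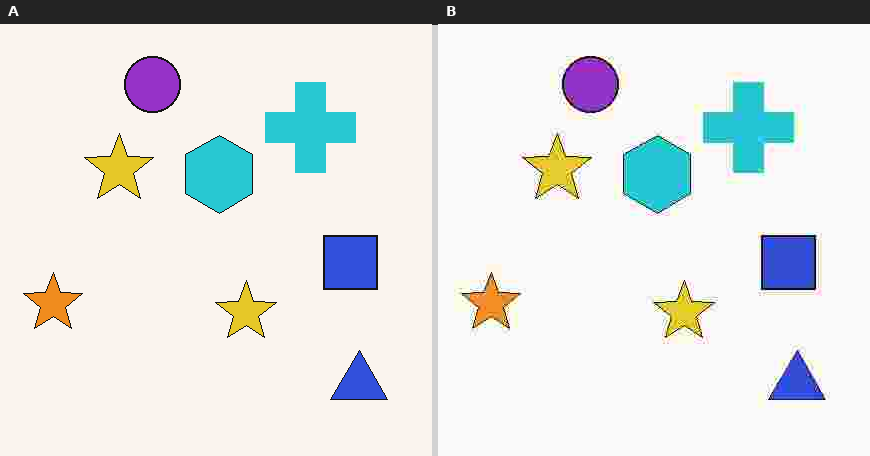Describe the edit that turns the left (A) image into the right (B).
It was degraded with heavy JPEG compression.

Blocky 8×8 compression artifacts appear around shape edges and the flat background shows ringing — characteristic JPEG degradation.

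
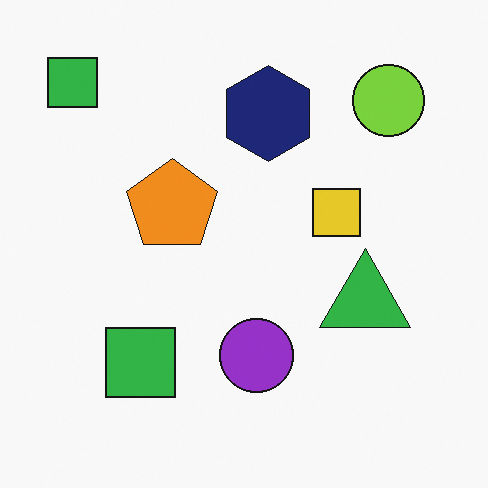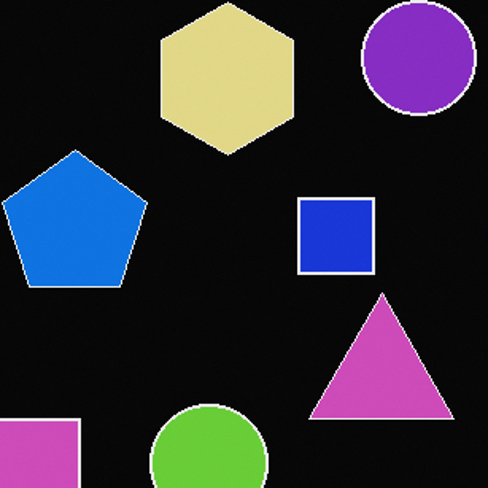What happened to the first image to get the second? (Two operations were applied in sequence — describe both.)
The image was color-inverted (negative), then cropped slightly and scaled back up.

The light background has become dark and every shape's color is its complement — a photographic negative. The visible shapes are larger and the field of view is narrower; shapes near the original edges may be partly or wholly outside the frame — a crop-and-rescale.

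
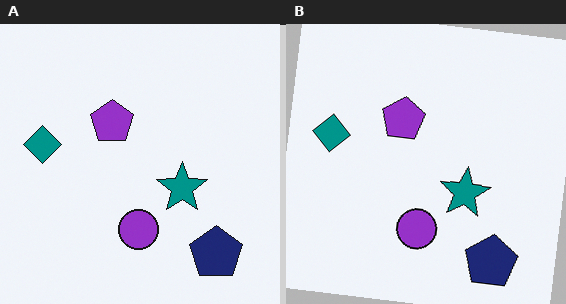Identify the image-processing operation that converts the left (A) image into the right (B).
The transformation is: rotated clockwise by a few degrees.

Every shape is tilted by the same angle and the image corners show triangular fill wedges — a whole-image rotation by a non-right angle.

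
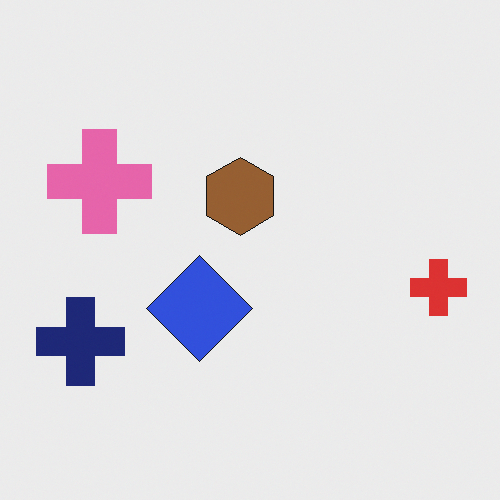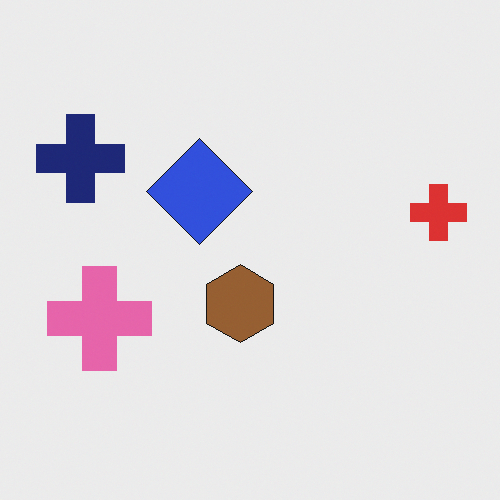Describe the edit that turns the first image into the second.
It was flipped vertically (top ↔ bottom).

The navy cross is in the bottom-left of the first image and the top-left of the second — shapes on opposite sides of the horizontal midline have swapped in a mirror flip.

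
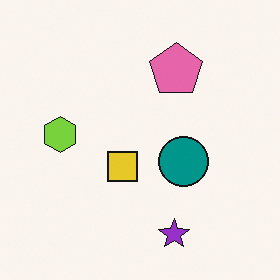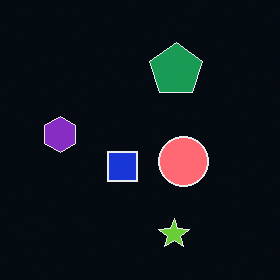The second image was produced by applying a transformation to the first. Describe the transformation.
The second image is the first color-inverted (negative).

The light background has become dark and every shape's color is its complement — a photographic negative.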